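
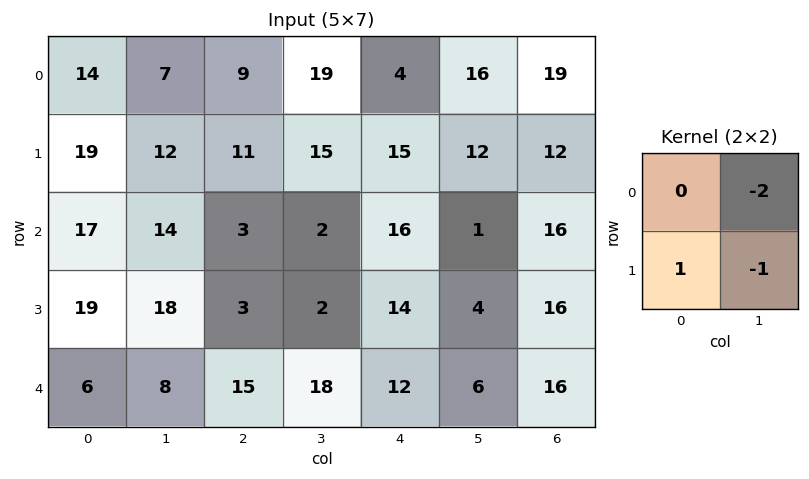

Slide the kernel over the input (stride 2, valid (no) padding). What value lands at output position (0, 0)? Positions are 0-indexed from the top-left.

The receptive field on the input at this output position is [14 7 / 19 12]. Elementwise product with the kernel and sum: 7·-2 + 19·1 + 12·-1.

-7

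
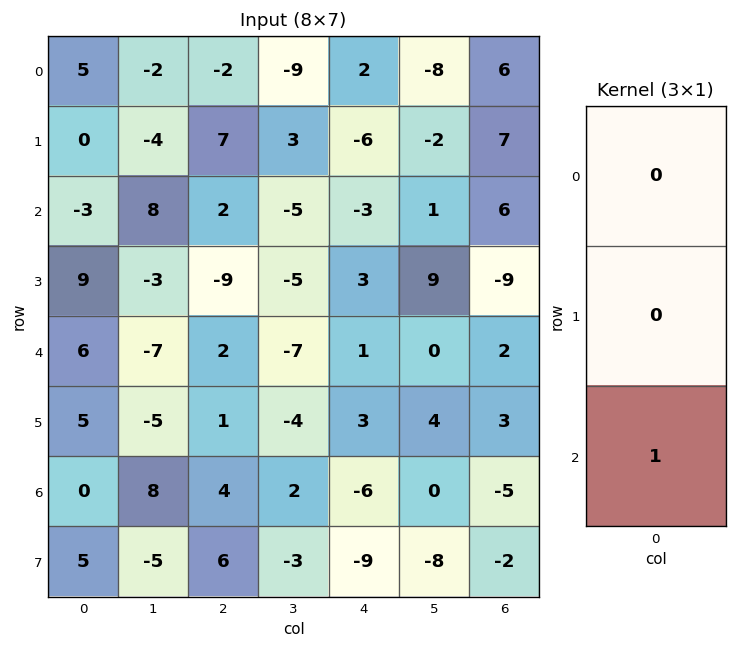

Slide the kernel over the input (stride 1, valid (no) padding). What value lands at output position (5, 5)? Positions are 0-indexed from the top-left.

The receptive field on the input at this output position is [4 / 0 / -8]. Elementwise product with the kernel and sum: -8·1.

-8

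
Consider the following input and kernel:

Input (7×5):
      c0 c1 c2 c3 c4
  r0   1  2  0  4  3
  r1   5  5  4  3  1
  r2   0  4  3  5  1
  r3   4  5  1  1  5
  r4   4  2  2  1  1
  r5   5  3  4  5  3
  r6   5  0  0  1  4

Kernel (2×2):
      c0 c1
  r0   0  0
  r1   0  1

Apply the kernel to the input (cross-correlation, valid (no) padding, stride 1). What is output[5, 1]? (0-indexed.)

The receptive field on the input at this output position is [3 4 / 0 0]. Elementwise product with the kernel and sum: 0·1.

0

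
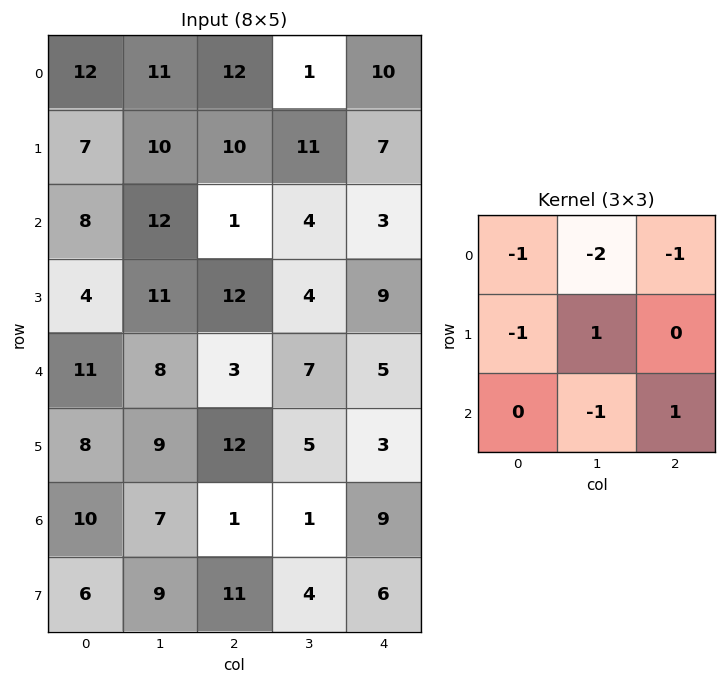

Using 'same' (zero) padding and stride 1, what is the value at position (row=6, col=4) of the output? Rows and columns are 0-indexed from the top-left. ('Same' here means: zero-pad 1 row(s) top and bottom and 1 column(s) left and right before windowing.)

-9

The receptive field on the zero-padded input at this output position is [5 3 0 / 1 9 0 / 4 6 0]. Elementwise product with the kernel and sum: 5·-1 + 3·-2 + 0·-1 + 1·-1 + 9·1 + 6·-1 + 0·1.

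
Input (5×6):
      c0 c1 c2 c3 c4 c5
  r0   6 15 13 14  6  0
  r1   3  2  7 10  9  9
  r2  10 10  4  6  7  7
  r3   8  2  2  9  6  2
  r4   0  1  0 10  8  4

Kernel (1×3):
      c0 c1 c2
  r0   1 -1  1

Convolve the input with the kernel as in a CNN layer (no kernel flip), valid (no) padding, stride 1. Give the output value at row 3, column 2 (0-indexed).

-1

The receptive field on the input at this output position is [2 9 6]. Elementwise product with the kernel and sum: 2·1 + 9·-1 + 6·1.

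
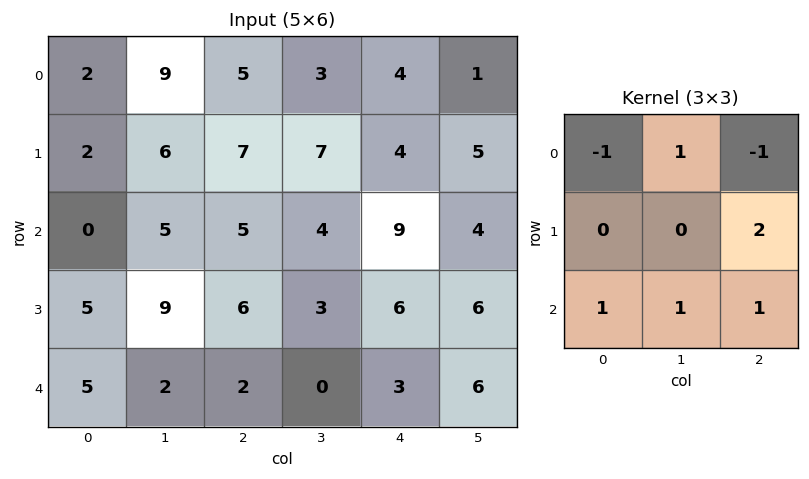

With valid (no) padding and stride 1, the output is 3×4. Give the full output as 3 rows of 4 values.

Output[0,0]: The receptive field on the input at this output position is [2 9 5 / 2 6 7 / 0 5 5]. Elementwise product with the kernel and sum: 2·-1 + 9·1 + 5·-1 + 7·2 + 0·1 + 5·1 + 5·1.

26 21 20 27
27 20 29 15
21 6 7 22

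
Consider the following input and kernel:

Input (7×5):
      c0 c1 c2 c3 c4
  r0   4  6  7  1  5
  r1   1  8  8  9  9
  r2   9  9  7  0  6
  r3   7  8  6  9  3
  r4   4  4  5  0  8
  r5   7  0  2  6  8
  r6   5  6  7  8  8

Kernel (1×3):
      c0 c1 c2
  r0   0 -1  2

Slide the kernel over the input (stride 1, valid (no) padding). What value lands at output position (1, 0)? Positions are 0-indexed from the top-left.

The receptive field on the input at this output position is [1 8 8]. Elementwise product with the kernel and sum: 8·-1 + 8·2.

8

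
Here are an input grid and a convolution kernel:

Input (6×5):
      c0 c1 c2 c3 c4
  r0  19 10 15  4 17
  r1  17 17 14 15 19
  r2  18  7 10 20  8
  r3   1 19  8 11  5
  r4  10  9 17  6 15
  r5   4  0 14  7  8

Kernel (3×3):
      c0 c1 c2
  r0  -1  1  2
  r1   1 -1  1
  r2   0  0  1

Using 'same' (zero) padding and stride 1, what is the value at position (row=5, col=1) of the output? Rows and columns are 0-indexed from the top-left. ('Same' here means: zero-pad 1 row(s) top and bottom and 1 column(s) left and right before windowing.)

51

The receptive field on the zero-padded input at this output position is [10 9 17 / 4 0 14 / 0 0 0]. Elementwise product with the kernel and sum: 10·-1 + 9·1 + 17·2 + 4·1 + 0·-1 + 14·1 + 0·1.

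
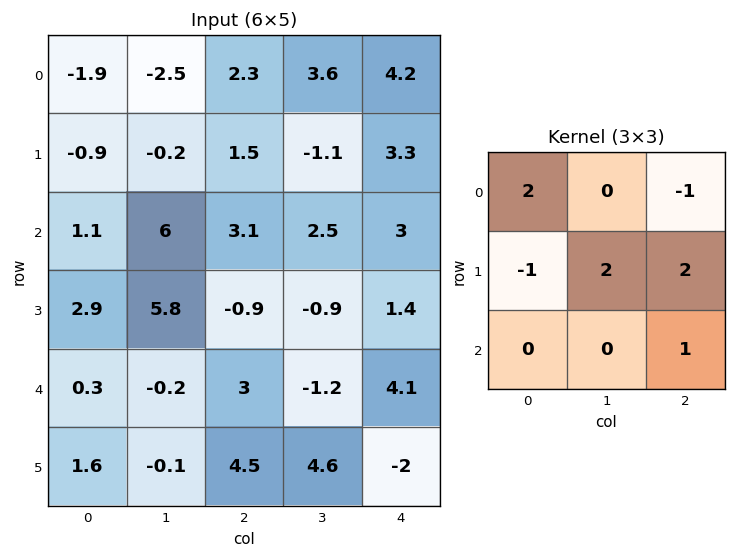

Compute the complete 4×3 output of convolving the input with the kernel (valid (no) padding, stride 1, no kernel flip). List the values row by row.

Output[0,0]: The receptive field on the input at this output position is [-1.9 -2.5 2.3 / -0.9 -0.2 1.5 / 1.1 6 3.1]. Elementwise product with the kernel and sum: -1.9·2 + 2.3·-1 + -0.9·-1 + -0.2·2 + 1.5·2 + 3.1·1.

0.5 -5.1 6.3
12.9 5 9
9 -1.1 9.2
16.5 20.9 -2.4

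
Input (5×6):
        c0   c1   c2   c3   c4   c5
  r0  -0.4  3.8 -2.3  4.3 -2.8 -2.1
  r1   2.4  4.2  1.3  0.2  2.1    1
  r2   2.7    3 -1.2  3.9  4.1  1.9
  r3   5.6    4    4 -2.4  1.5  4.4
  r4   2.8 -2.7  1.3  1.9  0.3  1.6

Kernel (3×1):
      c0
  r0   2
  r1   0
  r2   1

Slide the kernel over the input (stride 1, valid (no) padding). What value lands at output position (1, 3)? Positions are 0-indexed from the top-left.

-2

The receptive field on the input at this output position is [0.2 / 3.9 / -2.4]. Elementwise product with the kernel and sum: 0.2·2 + -2.4·1.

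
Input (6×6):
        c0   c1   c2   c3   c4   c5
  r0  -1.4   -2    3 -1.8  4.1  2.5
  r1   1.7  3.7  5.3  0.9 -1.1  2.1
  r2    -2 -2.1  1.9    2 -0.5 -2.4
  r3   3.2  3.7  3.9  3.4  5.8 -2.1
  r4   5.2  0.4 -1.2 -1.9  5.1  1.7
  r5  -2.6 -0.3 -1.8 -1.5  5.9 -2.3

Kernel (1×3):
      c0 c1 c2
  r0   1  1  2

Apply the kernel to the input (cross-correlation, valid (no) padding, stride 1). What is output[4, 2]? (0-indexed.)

The receptive field on the input at this output position is [-1.2 -1.9 5.1]. Elementwise product with the kernel and sum: -1.2·1 + -1.9·1 + 5.1·2.

7.1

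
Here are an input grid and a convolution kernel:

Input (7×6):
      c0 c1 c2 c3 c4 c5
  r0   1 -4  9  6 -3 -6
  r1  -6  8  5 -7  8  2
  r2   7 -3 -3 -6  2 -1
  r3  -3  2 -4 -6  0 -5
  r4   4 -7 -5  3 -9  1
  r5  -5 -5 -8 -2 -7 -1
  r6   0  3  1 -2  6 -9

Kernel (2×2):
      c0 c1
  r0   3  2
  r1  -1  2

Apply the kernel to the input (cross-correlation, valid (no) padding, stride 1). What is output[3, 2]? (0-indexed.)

-13

The receptive field on the input at this output position is [-4 -6 / -5 3]. Elementwise product with the kernel and sum: -4·3 + -6·2 + -5·-1 + 3·2.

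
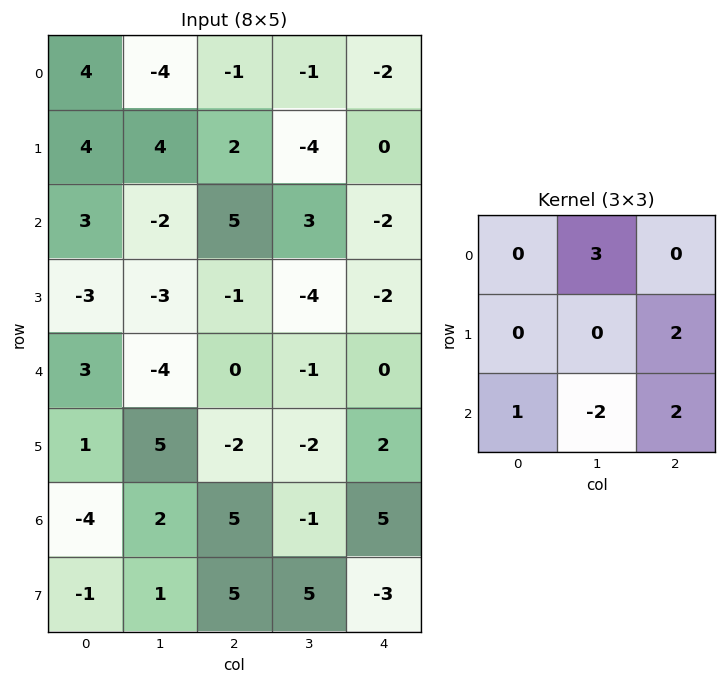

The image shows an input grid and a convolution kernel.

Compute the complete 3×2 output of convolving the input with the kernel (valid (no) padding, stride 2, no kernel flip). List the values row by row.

9 -8
3 7
-14 18

Output[0,0]: The receptive field on the input at this output position is [4 -4 -1 / 4 4 2 / 3 -2 5]. Elementwise product with the kernel and sum: -4·3 + 2·2 + 3·1 + -2·-2 + 5·2.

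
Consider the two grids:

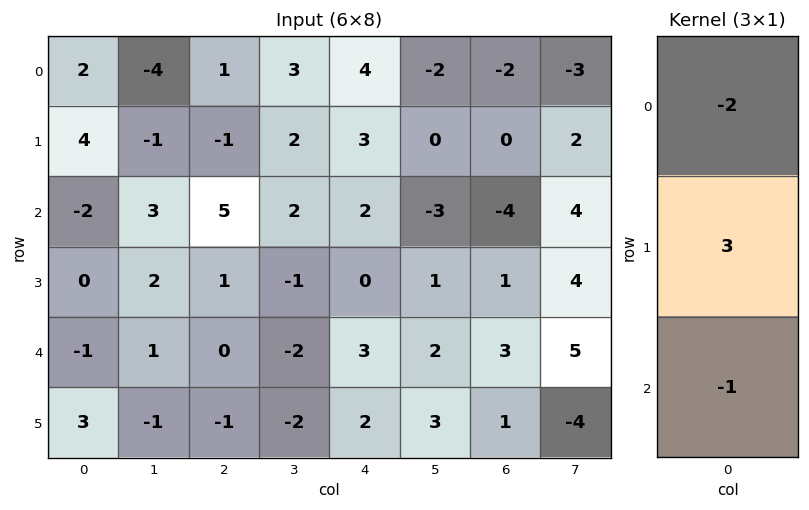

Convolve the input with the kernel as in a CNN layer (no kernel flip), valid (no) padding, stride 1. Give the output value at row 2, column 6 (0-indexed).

The receptive field on the input at this output position is [-4 / 1 / 3]. Elementwise product with the kernel and sum: -4·-2 + 1·3 + 3·-1.

8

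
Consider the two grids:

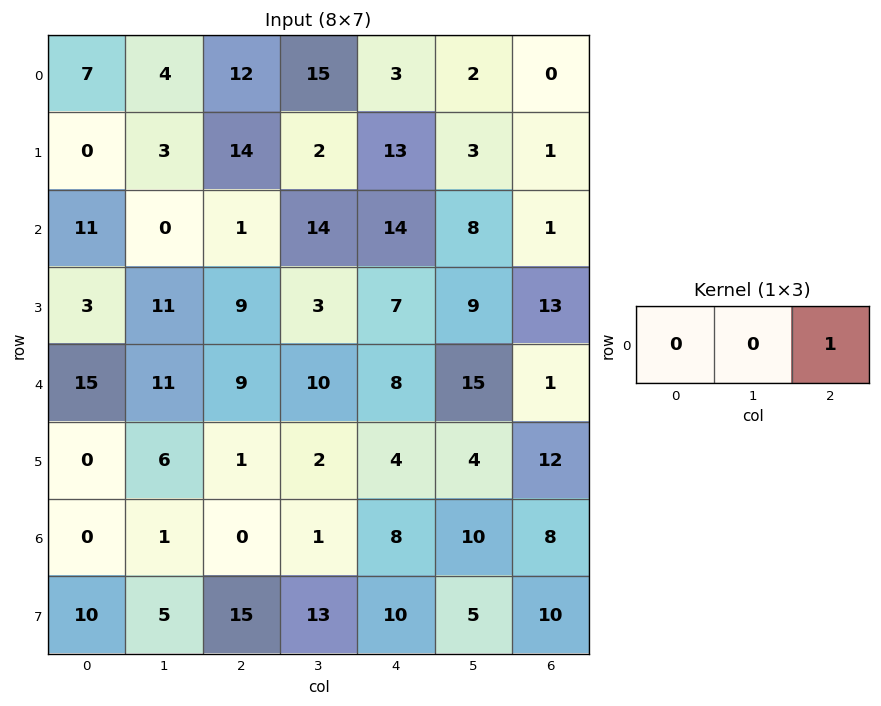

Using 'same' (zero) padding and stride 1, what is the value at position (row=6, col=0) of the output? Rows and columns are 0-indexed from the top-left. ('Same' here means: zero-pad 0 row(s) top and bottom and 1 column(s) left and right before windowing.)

1

The receptive field on the zero-padded input at this output position is [0 0 1]. Elementwise product with the kernel and sum: 1·1.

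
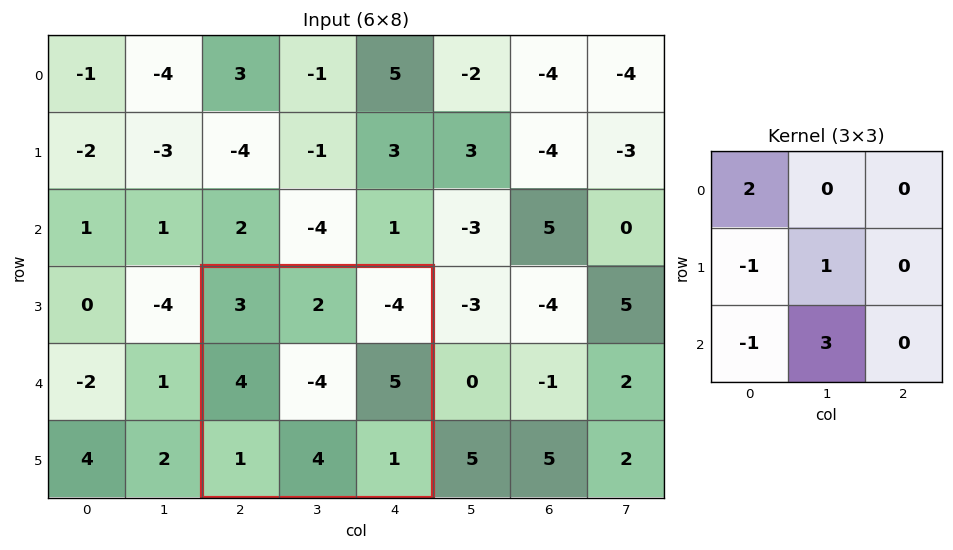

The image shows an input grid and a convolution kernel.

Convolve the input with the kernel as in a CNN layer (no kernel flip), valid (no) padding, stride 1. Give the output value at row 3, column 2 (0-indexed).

The receptive field on the input at this output position is [3 2 -4 / 4 -4 5 / 1 4 1]. Elementwise product with the kernel and sum: 3·2 + 4·-1 + -4·1 + 1·-1 + 4·3.

9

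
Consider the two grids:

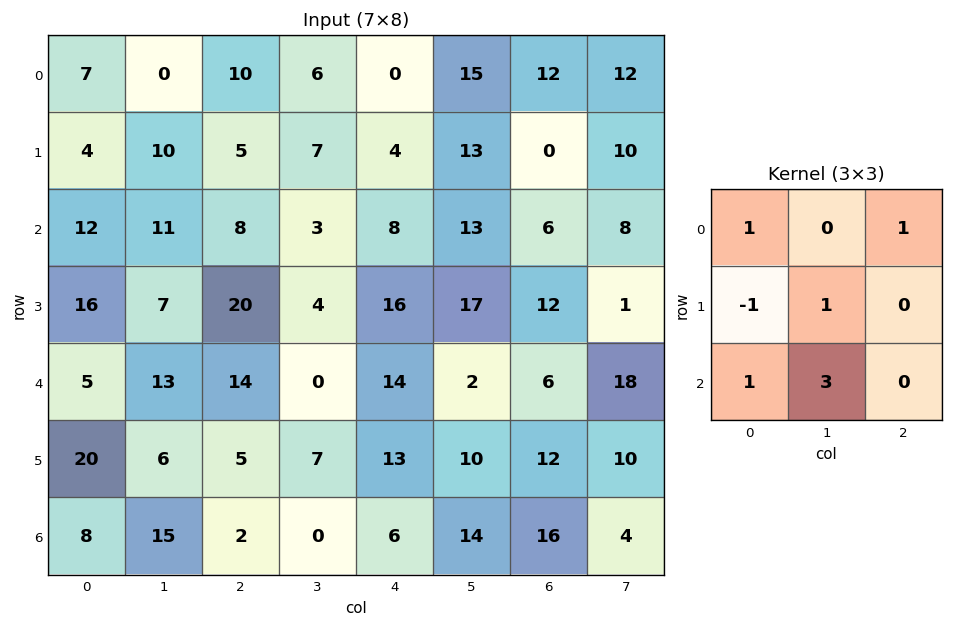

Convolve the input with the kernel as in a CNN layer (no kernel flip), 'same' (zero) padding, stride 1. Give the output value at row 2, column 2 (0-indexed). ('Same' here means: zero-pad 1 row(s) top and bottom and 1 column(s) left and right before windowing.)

The receptive field on the zero-padded input at this output position is [10 5 7 / 11 8 3 / 7 20 4]. Elementwise product with the kernel and sum: 10·1 + 7·1 + 11·-1 + 8·1 + 7·1 + 20·3.

81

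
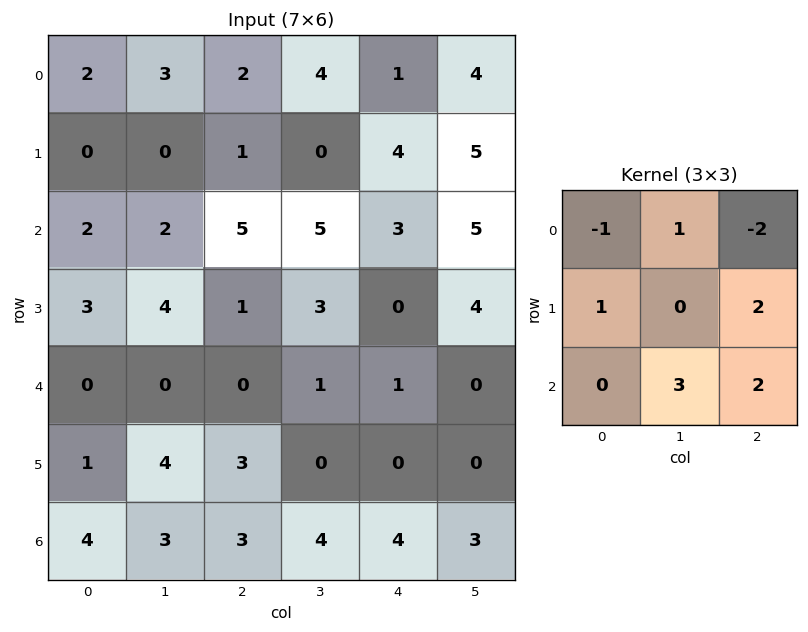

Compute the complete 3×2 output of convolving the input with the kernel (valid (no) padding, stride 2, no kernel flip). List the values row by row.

15 30
-5 0
22 22

Output[0,0]: The receptive field on the input at this output position is [2 3 2 / 0 0 1 / 2 2 5]. Elementwise product with the kernel and sum: 2·-1 + 3·1 + 2·-2 + 0·1 + 1·2 + 2·3 + 5·2.
Output[0,1]: The receptive field on the input at this output position is [2 4 1 / 1 0 4 / 5 5 3]. Elementwise product with the kernel and sum: 2·-1 + 4·1 + 1·-2 + 1·1 + 4·2 + 5·3 + 3·2.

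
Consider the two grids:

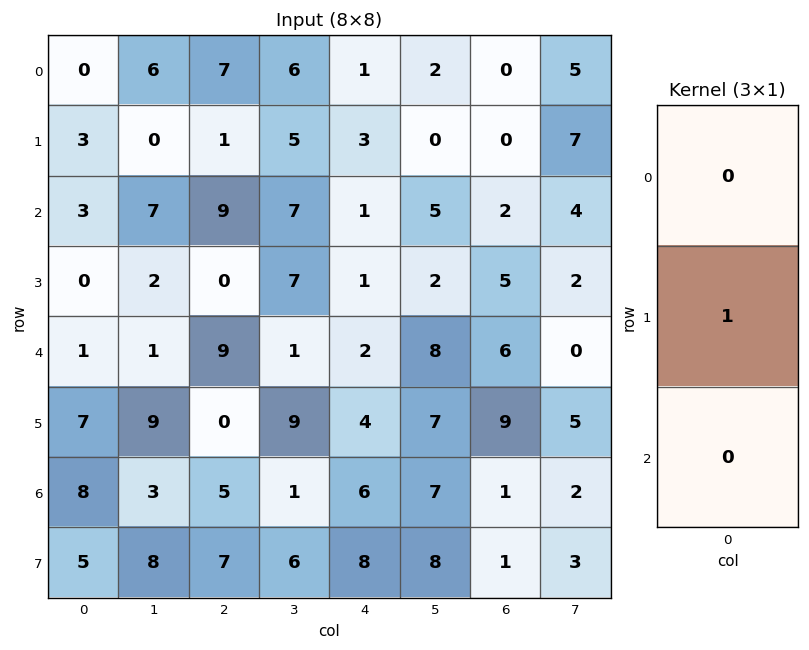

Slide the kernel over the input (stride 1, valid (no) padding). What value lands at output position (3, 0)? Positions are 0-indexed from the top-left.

The receptive field on the input at this output position is [0 / 1 / 7]. Elementwise product with the kernel and sum: 1·1.

1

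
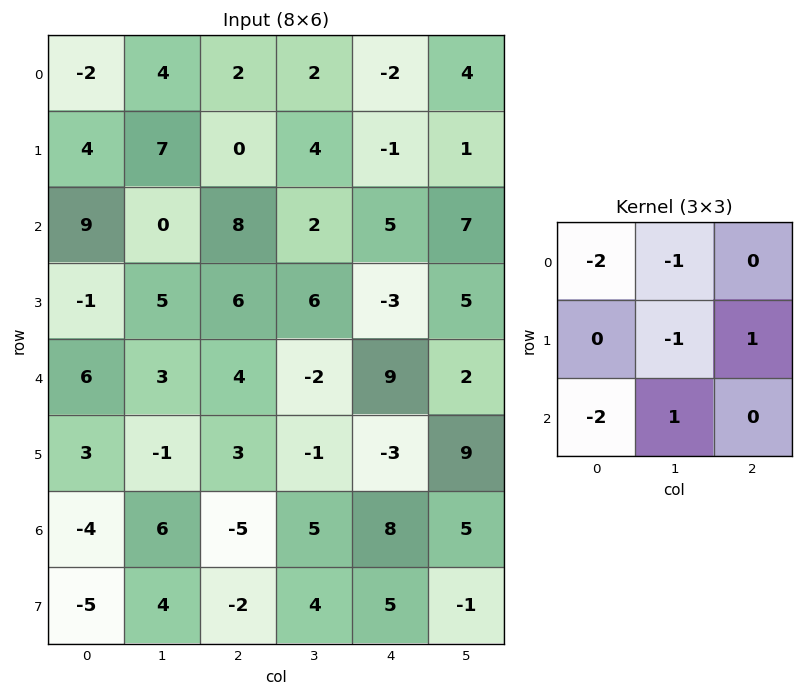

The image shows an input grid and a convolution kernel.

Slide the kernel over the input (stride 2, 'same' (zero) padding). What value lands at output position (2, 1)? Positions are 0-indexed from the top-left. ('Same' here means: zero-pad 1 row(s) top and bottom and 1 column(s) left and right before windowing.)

The receptive field on the zero-padded input at this output position is [5 6 6 / 3 4 -2 / -1 3 -1]. Elementwise product with the kernel and sum: 5·-2 + 6·-1 + 4·-1 + -2·1 + -1·-2 + 3·1.

-17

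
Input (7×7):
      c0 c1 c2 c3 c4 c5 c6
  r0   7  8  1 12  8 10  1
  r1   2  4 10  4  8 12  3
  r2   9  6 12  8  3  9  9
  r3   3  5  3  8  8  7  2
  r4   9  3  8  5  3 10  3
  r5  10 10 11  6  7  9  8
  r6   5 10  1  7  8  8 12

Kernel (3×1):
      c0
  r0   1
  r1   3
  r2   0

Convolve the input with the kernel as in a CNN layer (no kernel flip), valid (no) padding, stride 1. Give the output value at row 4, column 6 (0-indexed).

27

The receptive field on the input at this output position is [3 / 8 / 12]. Elementwise product with the kernel and sum: 3·1 + 8·3.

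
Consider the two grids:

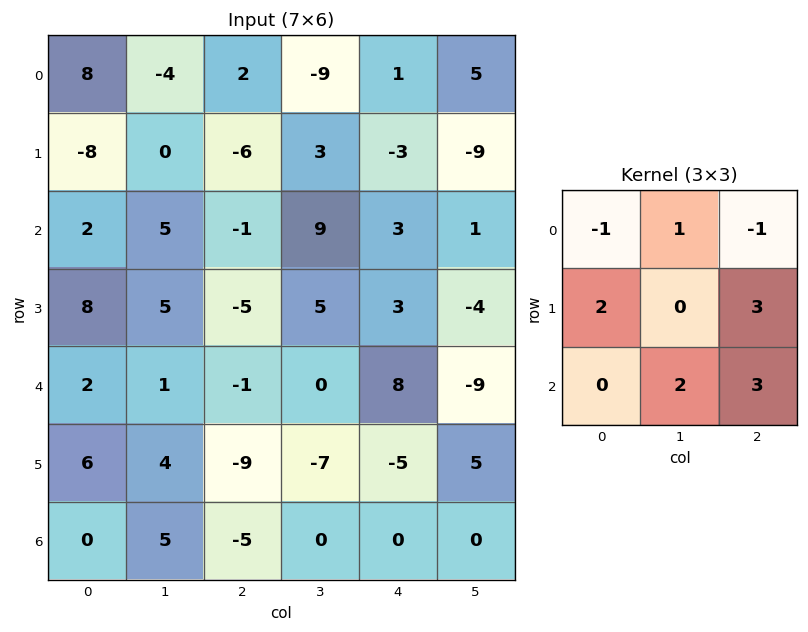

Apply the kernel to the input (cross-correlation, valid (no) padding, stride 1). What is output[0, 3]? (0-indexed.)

-7

The receptive field on the input at this output position is [-9 1 5 / 3 -3 -9 / 9 3 1]. Elementwise product with the kernel and sum: -9·-1 + 1·1 + 5·-1 + 3·2 + -9·3 + 3·2 + 1·3.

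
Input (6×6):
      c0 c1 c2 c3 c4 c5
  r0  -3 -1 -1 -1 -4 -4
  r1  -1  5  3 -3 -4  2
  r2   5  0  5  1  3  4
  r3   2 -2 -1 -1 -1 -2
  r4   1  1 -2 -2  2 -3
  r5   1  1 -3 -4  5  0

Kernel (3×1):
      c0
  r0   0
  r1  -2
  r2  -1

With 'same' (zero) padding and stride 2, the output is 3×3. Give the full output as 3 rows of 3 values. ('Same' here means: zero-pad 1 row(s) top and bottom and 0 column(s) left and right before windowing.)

Output[0,0]: The receptive field on the zero-padded input at this output position is [0 / -3 / -1]. Elementwise product with the kernel and sum: -3·-2 + -1·-1.

7 -1 12
-12 -9 -5
-3 7 -9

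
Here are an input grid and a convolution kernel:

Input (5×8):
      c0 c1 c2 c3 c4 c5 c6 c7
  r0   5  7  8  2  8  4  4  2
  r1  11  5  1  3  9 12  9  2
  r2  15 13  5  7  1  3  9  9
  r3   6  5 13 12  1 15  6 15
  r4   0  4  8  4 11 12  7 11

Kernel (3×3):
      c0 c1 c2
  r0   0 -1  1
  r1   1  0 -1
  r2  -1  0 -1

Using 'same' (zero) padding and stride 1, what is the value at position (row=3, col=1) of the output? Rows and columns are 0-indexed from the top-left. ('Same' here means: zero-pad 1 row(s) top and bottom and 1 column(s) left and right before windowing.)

-23

The receptive field on the zero-padded input at this output position is [15 13 5 / 6 5 13 / 0 4 8]. Elementwise product with the kernel and sum: 13·-1 + 5·1 + 6·1 + 13·-1 + 0·-1 + 8·-1.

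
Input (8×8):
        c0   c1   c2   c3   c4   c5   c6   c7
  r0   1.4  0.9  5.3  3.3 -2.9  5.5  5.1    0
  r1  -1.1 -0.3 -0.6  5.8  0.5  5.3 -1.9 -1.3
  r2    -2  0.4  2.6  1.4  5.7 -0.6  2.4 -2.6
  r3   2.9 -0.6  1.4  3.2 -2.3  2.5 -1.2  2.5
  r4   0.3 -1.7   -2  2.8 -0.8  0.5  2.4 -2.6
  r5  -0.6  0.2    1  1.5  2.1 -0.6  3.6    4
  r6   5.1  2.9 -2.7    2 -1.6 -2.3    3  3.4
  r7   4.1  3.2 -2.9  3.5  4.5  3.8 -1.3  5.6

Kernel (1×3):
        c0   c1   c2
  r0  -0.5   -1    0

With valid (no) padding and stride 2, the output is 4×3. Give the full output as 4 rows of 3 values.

-1.6 -5.95 -4.05
0.6 -2.7 -2.25
1.55 -1.8 -0.1
-5.45 -0.65 3.1

Output[0,0]: The receptive field on the input at this output position is [1.4 0.9 5.3]. Elementwise product with the kernel and sum: 1.4·-0.5 + 0.9·-1.
Output[0,1]: The receptive field on the input at this output position is [5.3 3.3 -2.9]. Elementwise product with the kernel and sum: 5.3·-0.5 + 3.3·-1.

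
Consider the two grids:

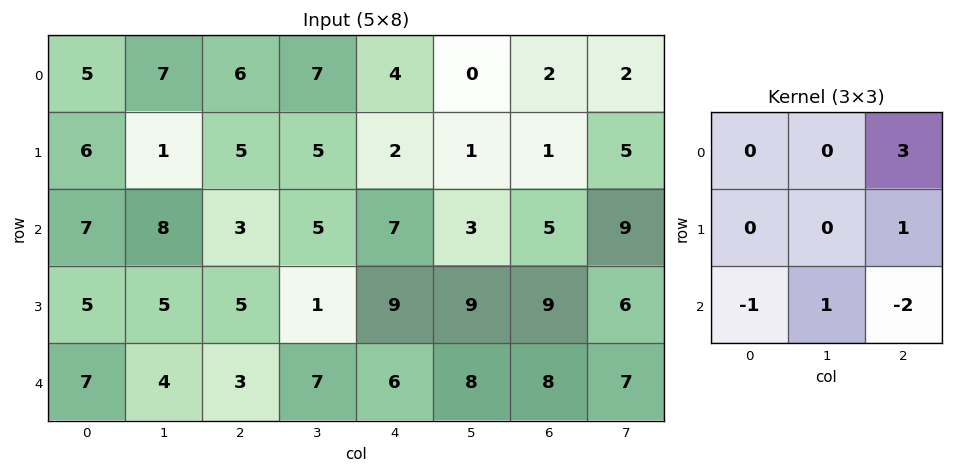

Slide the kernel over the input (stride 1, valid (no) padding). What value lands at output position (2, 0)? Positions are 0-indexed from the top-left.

5

The receptive field on the input at this output position is [7 8 3 / 5 5 5 / 7 4 3]. Elementwise product with the kernel and sum: 3·3 + 5·1 + 7·-1 + 4·1 + 3·-2.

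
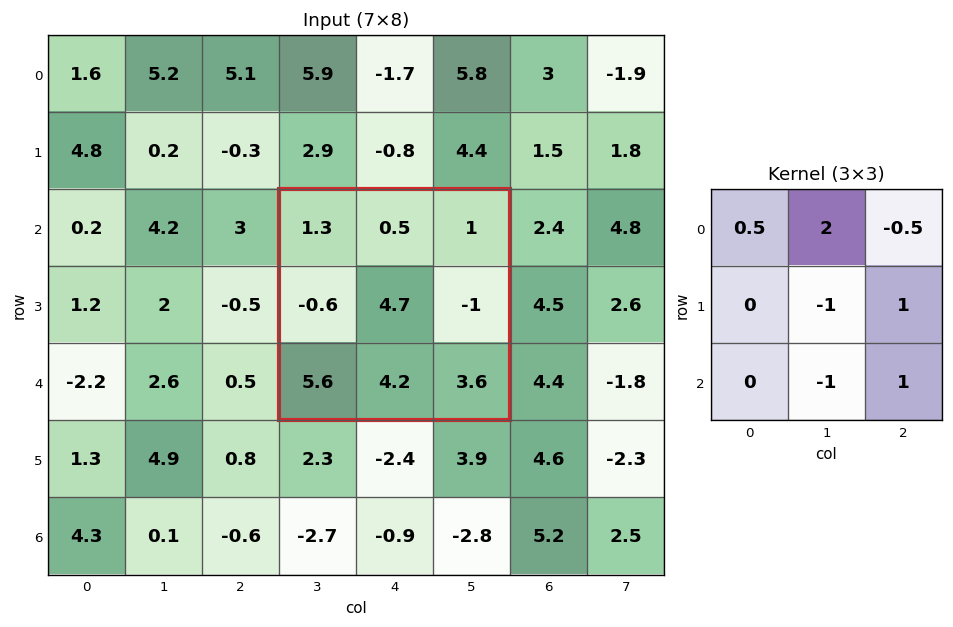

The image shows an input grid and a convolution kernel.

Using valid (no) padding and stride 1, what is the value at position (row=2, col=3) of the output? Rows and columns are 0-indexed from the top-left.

-5.15

The receptive field on the input at this output position is [1.3 0.5 1 / -0.6 4.7 -1 / 5.6 4.2 3.6]. Elementwise product with the kernel and sum: 1.3·0.5 + 0.5·2 + 1·-0.5 + 4.7·-1 + -1·1 + 4.2·-1 + 3.6·1.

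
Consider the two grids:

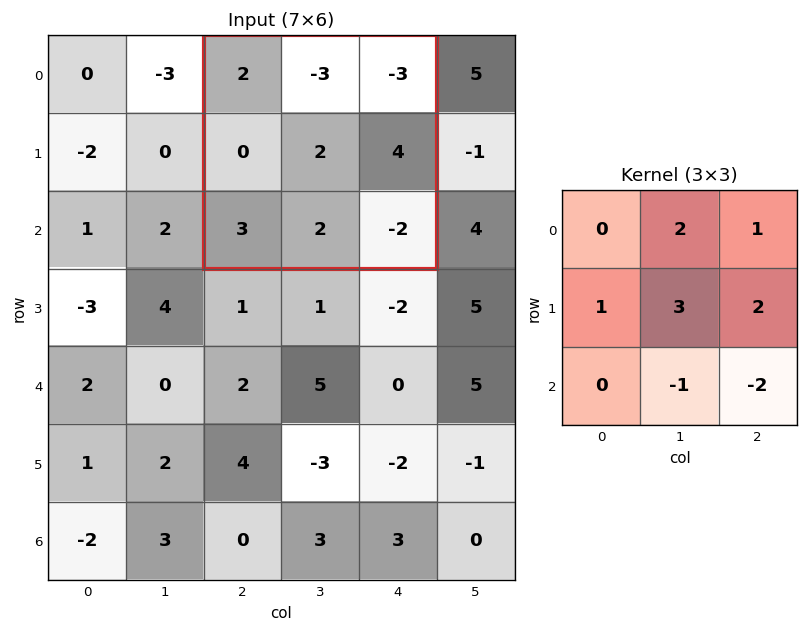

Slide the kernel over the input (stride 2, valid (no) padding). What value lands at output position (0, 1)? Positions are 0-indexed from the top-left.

The receptive field on the input at this output position is [2 -3 -3 / 0 2 4 / 3 2 -2]. Elementwise product with the kernel and sum: -3·2 + -3·1 + 0·1 + 2·3 + 4·2 + 2·-1 + -2·-2.

7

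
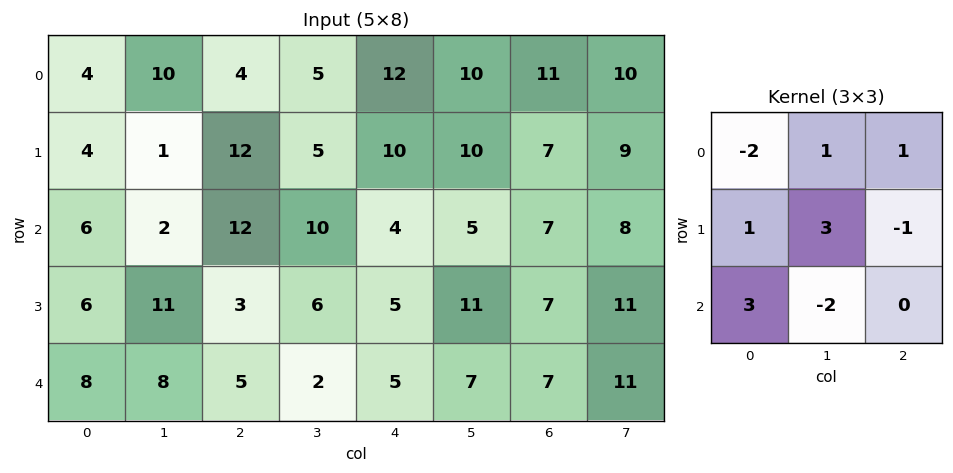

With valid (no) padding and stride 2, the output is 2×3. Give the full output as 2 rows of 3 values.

15 42 32
46 17 36

Output[0,0]: The receptive field on the input at this output position is [4 10 4 / 4 1 12 / 6 2 12]. Elementwise product with the kernel and sum: 4·-2 + 10·1 + 4·1 + 4·1 + 1·3 + 12·-1 + 6·3 + 2·-2.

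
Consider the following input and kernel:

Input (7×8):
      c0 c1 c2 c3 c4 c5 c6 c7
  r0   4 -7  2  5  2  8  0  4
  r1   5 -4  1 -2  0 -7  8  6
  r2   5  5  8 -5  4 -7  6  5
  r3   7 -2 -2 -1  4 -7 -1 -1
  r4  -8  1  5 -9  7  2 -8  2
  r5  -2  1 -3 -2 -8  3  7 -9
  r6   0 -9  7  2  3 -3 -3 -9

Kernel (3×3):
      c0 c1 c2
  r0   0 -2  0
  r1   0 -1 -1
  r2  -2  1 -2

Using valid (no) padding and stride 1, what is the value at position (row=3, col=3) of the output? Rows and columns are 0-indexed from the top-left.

The receptive field on the input at this output position is [-1 4 -7 / -9 7 2 / -2 -8 3]. Elementwise product with the kernel and sum: 4·-2 + 7·-1 + 2·-1 + -2·-2 + -8·1 + 3·-2.

-27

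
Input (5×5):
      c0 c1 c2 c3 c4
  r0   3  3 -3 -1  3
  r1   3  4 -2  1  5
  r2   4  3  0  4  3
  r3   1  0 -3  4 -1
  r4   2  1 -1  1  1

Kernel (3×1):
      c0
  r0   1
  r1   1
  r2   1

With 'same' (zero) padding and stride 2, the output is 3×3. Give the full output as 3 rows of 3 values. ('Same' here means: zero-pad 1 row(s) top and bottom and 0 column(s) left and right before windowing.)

Output[0,0]: The receptive field on the zero-padded input at this output position is [0 / 3 / 3]. Elementwise product with the kernel and sum: 0·1 + 3·1 + 3·1.

6 -5 8
8 -5 7
3 -4 0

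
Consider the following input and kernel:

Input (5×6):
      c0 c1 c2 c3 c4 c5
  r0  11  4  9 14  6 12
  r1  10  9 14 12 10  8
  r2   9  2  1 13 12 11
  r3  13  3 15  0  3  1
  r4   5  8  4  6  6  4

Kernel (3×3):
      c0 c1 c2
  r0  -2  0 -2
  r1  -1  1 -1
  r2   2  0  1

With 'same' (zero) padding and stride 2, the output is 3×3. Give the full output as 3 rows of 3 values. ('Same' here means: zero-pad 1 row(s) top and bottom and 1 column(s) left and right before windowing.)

16 21 12
-8 -50 -51
-9 -16 -6

Output[0,0]: The receptive field on the zero-padded input at this output position is [0 0 0 / 0 11 4 / 0 10 9]. Elementwise product with the kernel and sum: 0·-2 + 0·-2 + 0·-1 + 11·1 + 4·-1 + 0·2 + 9·1.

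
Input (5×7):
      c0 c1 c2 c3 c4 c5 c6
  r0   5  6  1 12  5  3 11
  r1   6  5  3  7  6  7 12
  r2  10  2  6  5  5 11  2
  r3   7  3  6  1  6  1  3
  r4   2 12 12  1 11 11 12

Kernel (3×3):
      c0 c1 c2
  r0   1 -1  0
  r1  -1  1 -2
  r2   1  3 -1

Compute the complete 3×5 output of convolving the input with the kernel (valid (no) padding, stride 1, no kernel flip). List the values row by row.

2 4 -3 1 15
-9 16 -12 -3 7
18 44 -12 26 15

Output[0,0]: The receptive field on the input at this output position is [5 6 1 / 6 5 3 / 10 2 6]. Elementwise product with the kernel and sum: 5·1 + 6·-1 + 6·-1 + 5·1 + 3·-2 + 10·1 + 2·3 + 6·-1.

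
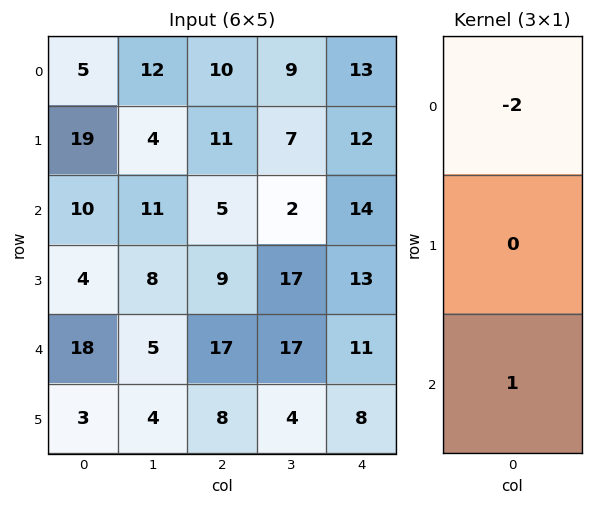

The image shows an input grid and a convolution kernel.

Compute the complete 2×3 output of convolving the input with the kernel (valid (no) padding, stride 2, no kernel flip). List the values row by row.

0 -15 -12
-2 7 -17

Output[0,0]: The receptive field on the input at this output position is [5 / 19 / 10]. Elementwise product with the kernel and sum: 5·-2 + 10·1.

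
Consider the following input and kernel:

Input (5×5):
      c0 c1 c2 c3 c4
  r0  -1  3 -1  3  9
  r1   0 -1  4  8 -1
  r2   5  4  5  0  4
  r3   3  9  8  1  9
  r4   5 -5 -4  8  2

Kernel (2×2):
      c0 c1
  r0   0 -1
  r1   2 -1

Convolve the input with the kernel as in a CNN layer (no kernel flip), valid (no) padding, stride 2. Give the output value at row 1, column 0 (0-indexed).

The receptive field on the input at this output position is [5 4 / 3 9]. Elementwise product with the kernel and sum: 4·-1 + 3·2 + 9·-1.

-7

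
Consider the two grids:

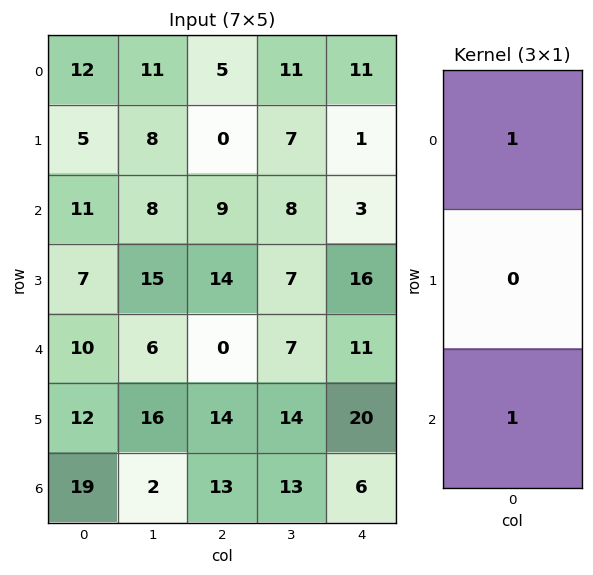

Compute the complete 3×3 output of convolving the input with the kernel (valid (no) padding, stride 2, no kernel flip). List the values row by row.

Output[0,0]: The receptive field on the input at this output position is [12 / 5 / 11]. Elementwise product with the kernel and sum: 12·1 + 11·1.
Output[0,1]: The receptive field on the input at this output position is [5 / 0 / 9]. Elementwise product with the kernel and sum: 5·1 + 9·1.

23 14 14
21 9 14
29 13 17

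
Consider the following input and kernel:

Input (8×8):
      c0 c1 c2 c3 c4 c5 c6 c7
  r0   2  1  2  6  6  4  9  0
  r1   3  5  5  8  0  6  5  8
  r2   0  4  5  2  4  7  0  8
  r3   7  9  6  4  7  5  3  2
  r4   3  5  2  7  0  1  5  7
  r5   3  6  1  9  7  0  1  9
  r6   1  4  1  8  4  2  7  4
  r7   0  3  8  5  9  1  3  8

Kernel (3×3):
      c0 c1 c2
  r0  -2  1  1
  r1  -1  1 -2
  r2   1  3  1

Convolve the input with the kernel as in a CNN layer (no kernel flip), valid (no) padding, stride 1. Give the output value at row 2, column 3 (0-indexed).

8

The receptive field on the input at this output position is [2 4 7 / 4 7 5 / 7 0 1]. Elementwise product with the kernel and sum: 2·-2 + 4·1 + 7·1 + 4·-1 + 7·1 + 5·-2 + 7·1 + 0·3 + 1·1.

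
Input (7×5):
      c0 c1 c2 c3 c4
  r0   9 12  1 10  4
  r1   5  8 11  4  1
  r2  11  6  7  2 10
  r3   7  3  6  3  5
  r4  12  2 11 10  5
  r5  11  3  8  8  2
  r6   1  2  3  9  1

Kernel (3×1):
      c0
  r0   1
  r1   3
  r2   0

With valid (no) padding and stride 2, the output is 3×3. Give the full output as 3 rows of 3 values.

Output[0,0]: The receptive field on the input at this output position is [9 / 5 / 11]. Elementwise product with the kernel and sum: 9·1 + 5·3.

24 34 7
32 25 25
45 35 11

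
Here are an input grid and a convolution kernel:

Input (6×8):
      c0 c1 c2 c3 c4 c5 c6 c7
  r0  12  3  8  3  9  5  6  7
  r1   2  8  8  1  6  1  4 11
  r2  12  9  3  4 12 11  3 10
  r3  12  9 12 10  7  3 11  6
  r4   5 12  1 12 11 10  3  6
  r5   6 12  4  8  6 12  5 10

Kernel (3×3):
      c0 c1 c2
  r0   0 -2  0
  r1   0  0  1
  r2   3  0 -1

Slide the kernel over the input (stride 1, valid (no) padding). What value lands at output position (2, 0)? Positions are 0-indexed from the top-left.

The receptive field on the input at this output position is [12 9 3 / 12 9 12 / 5 12 1]. Elementwise product with the kernel and sum: 9·-2 + 12·1 + 5·3 + 1·-1.

8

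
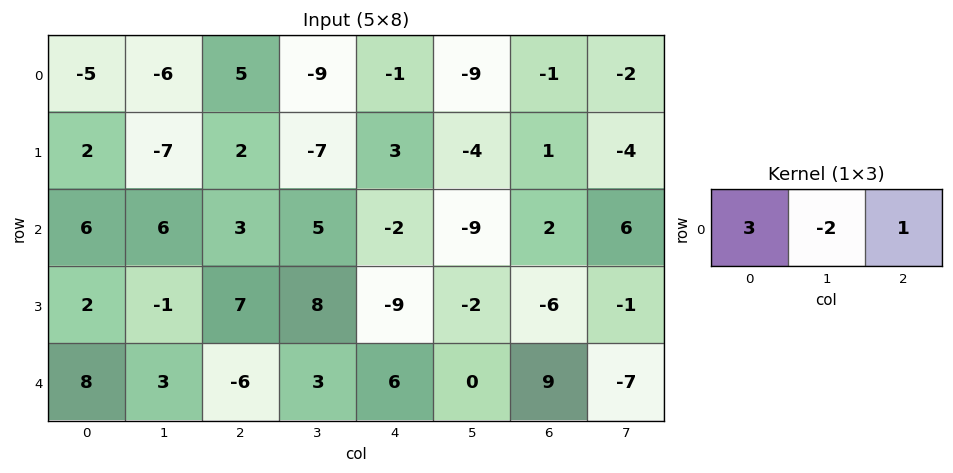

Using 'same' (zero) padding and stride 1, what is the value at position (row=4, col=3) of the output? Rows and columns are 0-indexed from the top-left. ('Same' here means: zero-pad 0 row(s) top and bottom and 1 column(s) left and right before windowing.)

-18

The receptive field on the zero-padded input at this output position is [-6 3 6]. Elementwise product with the kernel and sum: -6·3 + 3·-2 + 6·1.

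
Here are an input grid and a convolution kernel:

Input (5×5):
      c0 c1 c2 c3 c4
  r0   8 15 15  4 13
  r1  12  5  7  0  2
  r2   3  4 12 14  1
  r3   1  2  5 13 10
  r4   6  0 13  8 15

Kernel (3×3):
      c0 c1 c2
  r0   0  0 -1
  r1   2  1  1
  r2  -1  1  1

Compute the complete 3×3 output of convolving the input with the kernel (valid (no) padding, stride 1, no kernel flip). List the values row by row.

34 35 6
21 50 55
4 29 42

Output[0,0]: The receptive field on the input at this output position is [8 15 15 / 12 5 7 / 3 4 12]. Elementwise product with the kernel and sum: 15·-1 + 12·2 + 5·1 + 7·1 + 3·-1 + 4·1 + 12·1.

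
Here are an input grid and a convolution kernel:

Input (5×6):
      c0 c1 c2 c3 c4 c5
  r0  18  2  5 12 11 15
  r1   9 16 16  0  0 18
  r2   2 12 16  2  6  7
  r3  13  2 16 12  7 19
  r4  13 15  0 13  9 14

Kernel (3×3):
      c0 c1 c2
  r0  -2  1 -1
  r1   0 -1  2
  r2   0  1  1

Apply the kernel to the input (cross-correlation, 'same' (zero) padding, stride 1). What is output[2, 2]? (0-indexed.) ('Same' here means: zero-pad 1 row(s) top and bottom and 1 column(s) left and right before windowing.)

0

The receptive field on the zero-padded input at this output position is [16 16 0 / 12 16 2 / 2 16 12]. Elementwise product with the kernel and sum: 16·-2 + 16·1 + 0·-1 + 16·-1 + 2·2 + 16·1 + 12·1.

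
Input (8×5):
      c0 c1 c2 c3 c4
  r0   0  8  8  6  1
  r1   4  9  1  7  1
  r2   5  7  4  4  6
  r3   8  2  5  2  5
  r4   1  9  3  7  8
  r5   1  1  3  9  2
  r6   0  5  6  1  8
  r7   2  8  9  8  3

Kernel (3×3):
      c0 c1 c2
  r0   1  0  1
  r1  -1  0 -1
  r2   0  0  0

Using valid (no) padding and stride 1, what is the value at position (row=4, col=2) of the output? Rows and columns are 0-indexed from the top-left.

The receptive field on the input at this output position is [3 7 8 / 3 9 2 / 6 1 8]. Elementwise product with the kernel and sum: 3·1 + 8·1 + 3·-1 + 2·-1.

6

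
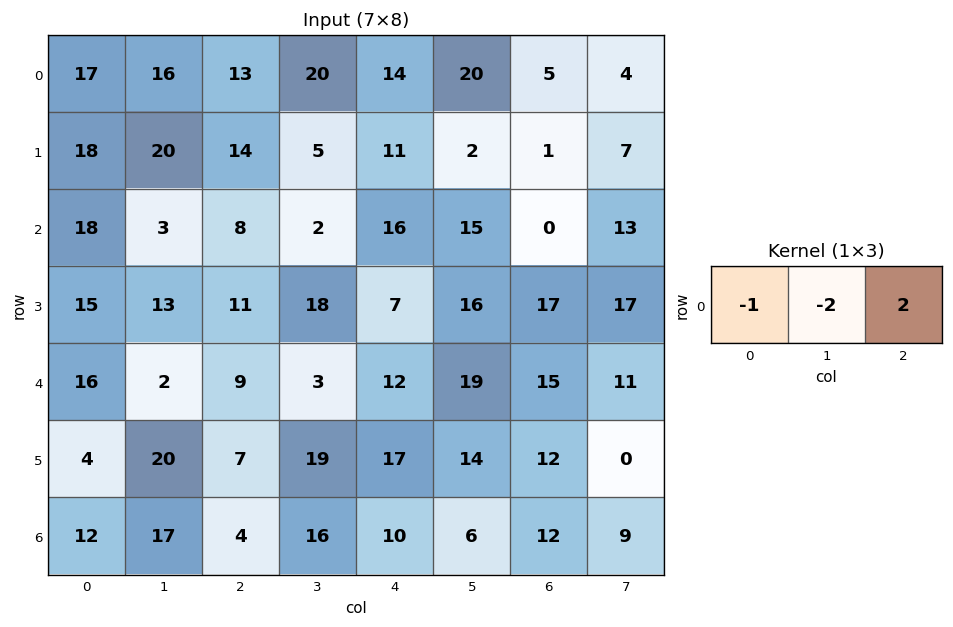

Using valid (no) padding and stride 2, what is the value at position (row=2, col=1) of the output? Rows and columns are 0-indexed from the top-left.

The receptive field on the input at this output position is [9 3 12]. Elementwise product with the kernel and sum: 9·-1 + 3·-2 + 12·2.

9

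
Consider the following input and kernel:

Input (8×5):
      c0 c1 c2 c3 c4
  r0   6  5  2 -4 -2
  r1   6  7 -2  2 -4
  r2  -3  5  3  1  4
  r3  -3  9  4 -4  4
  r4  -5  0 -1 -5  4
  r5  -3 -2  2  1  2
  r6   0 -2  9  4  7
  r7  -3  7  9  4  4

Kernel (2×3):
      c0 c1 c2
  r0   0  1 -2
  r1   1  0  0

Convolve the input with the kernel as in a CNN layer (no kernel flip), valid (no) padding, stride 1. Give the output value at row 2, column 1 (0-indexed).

10

The receptive field on the input at this output position is [5 3 1 / 9 4 -4]. Elementwise product with the kernel and sum: 3·1 + 1·-2 + 9·1.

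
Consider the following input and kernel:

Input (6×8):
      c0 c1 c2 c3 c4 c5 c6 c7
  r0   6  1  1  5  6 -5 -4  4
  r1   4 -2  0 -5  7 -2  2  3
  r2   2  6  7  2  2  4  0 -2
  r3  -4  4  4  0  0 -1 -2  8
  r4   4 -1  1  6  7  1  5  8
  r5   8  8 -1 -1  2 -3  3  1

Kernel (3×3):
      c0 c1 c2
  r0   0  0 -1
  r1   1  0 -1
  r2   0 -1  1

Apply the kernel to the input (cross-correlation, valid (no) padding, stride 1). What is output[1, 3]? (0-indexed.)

-1

The receptive field on the input at this output position is [-5 7 -2 / 2 2 4 / 0 0 -1]. Elementwise product with the kernel and sum: -2·-1 + 2·1 + 4·-1 + 0·-1 + -1·1.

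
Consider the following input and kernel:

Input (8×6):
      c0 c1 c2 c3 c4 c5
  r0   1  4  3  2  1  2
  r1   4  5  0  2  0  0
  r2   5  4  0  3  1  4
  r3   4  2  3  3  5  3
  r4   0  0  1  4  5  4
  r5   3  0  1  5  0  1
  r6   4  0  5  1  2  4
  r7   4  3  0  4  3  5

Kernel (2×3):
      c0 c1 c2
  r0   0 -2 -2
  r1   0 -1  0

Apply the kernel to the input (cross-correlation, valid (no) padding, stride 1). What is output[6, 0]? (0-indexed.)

-13

The receptive field on the input at this output position is [4 0 5 / 4 3 0]. Elementwise product with the kernel and sum: 0·-2 + 5·-2 + 3·-1.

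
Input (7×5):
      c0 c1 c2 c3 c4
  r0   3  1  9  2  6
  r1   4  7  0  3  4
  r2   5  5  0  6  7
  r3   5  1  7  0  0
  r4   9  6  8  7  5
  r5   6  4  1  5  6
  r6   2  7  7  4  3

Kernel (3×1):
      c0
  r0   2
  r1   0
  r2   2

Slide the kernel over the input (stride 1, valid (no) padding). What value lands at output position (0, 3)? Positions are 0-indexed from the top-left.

16

The receptive field on the input at this output position is [2 / 3 / 6]. Elementwise product with the kernel and sum: 2·2 + 6·2.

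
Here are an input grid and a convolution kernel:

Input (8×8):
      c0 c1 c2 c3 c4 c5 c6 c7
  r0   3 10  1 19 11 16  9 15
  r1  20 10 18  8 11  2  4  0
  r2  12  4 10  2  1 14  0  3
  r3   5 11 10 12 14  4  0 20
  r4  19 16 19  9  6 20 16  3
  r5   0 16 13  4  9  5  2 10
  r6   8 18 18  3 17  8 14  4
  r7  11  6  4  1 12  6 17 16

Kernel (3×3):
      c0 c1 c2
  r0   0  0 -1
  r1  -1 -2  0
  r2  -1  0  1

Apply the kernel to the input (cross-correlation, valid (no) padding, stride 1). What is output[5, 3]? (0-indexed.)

The receptive field on the input at this output position is [4 9 5 / 3 17 8 / 1 12 6]. Elementwise product with the kernel and sum: 5·-1 + 3·-1 + 17·-2 + 1·-1 + 6·1.

-37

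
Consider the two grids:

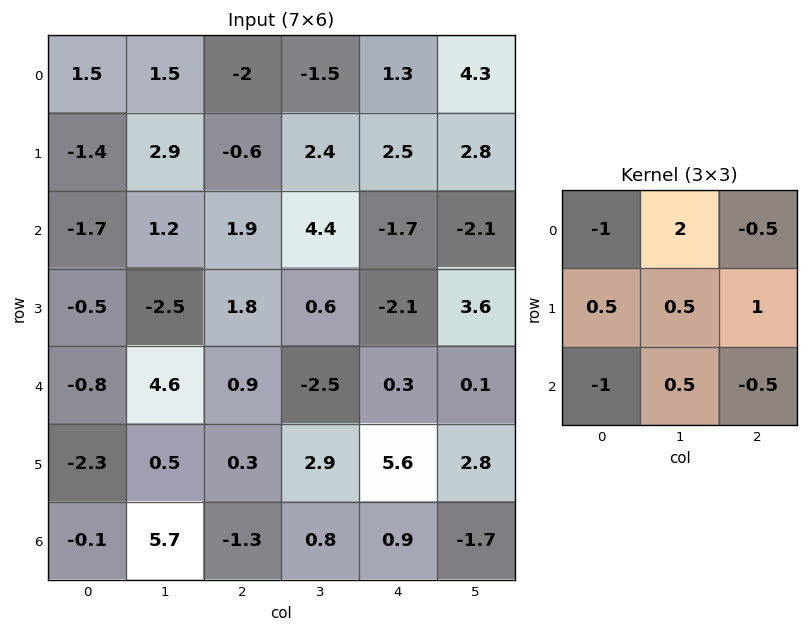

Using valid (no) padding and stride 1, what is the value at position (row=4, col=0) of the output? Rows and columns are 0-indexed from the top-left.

The receptive field on the input at this output position is [-0.8 4.6 0.9 / -2.3 0.5 0.3 / -0.1 5.7 -1.3]. Elementwise product with the kernel and sum: -0.8·-1 + 4.6·2 + 0.9·-0.5 + -2.3·0.5 + 0.5·0.5 + 0.3·1 + -0.1·-1 + 5.7·0.5 + -1.3·-0.5.

12.55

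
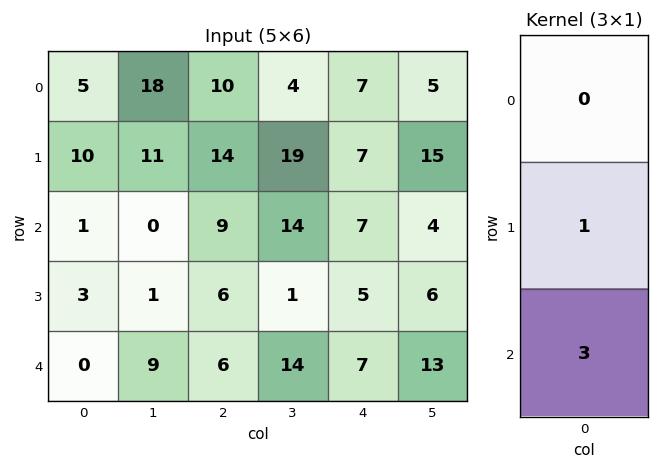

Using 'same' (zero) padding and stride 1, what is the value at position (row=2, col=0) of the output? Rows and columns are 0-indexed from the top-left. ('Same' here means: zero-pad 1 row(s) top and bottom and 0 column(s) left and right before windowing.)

10

The receptive field on the zero-padded input at this output position is [10 / 1 / 3]. Elementwise product with the kernel and sum: 1·1 + 3·3.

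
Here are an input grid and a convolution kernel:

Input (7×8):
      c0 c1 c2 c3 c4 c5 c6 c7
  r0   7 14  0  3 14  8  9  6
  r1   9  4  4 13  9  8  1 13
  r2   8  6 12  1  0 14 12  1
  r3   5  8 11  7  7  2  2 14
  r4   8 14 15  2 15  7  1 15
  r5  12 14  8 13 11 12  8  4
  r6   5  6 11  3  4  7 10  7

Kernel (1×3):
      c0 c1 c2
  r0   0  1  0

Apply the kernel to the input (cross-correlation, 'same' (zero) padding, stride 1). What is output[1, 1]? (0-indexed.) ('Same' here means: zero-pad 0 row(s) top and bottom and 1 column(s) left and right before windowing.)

The receptive field on the zero-padded input at this output position is [9 4 4]. Elementwise product with the kernel and sum: 4·1.

4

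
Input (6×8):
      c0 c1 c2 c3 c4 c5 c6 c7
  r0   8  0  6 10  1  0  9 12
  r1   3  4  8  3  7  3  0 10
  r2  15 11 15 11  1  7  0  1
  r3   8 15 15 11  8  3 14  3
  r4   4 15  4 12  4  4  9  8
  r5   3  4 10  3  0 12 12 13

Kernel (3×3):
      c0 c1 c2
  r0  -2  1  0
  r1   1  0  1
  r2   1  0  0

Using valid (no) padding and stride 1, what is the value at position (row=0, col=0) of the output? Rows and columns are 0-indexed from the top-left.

The receptive field on the input at this output position is [8 0 6 / 3 4 8 / 15 11 15]. Elementwise product with the kernel and sum: 8·-2 + 0·1 + 3·1 + 8·1 + 15·1.

10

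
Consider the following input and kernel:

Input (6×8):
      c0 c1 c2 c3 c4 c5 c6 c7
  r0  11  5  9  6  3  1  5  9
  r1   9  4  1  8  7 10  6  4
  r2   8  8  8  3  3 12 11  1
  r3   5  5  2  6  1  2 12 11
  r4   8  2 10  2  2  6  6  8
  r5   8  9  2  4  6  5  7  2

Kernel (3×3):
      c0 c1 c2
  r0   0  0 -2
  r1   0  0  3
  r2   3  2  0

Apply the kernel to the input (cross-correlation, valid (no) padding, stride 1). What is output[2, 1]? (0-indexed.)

The receptive field on the input at this output position is [8 8 3 / 5 2 6 / 2 10 2]. Elementwise product with the kernel and sum: 3·-2 + 6·3 + 2·3 + 10·2.

38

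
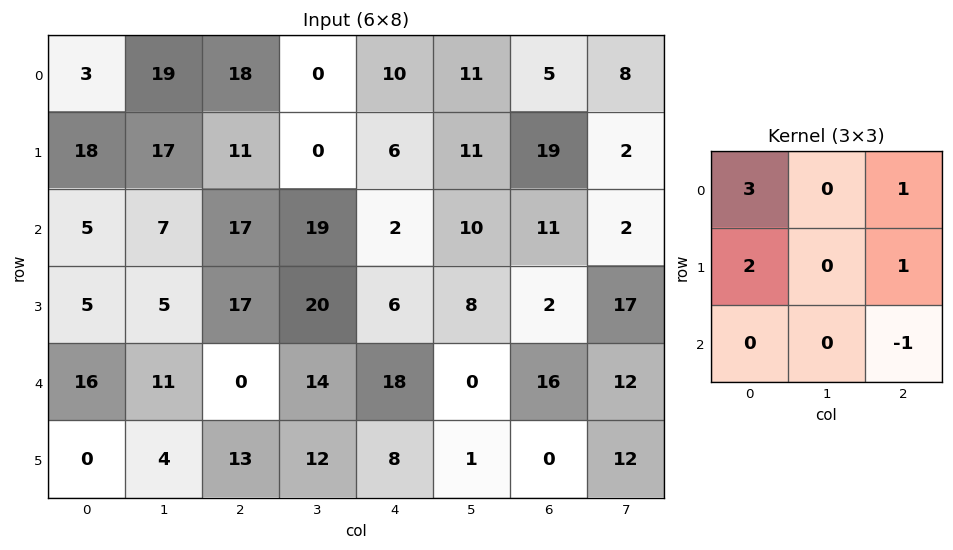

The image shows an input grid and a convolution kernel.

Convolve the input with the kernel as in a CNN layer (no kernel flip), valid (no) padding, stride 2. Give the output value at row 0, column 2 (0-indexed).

55

The receptive field on the input at this output position is [10 11 5 / 6 11 19 / 2 10 11]. Elementwise product with the kernel and sum: 10·3 + 5·1 + 6·2 + 19·1 + 11·-1.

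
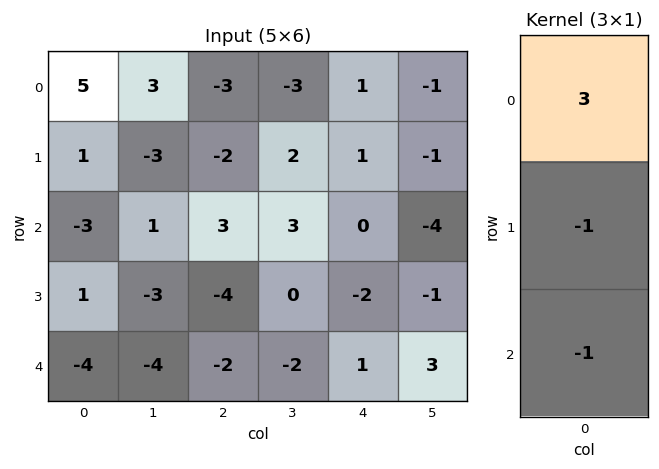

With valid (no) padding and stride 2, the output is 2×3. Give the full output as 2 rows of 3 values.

17 -10 2
-6 15 1

Output[0,0]: The receptive field on the input at this output position is [5 / 1 / -3]. Elementwise product with the kernel and sum: 5·3 + 1·-1 + -3·-1.
Output[0,1]: The receptive field on the input at this output position is [-3 / -2 / 3]. Elementwise product with the kernel and sum: -3·3 + -2·-1 + 3·-1.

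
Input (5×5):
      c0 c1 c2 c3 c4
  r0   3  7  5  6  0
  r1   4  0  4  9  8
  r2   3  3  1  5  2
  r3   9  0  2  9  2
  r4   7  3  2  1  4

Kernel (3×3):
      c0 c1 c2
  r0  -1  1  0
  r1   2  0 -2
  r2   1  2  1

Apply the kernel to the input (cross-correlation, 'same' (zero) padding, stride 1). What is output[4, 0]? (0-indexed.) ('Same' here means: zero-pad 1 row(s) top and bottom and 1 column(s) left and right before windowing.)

The receptive field on the zero-padded input at this output position is [0 9 0 / 0 7 3 / 0 0 0]. Elementwise product with the kernel and sum: 0·-1 + 9·1 + 0·2 + 3·-2 + 0·1 + 0·2 + 0·1.

3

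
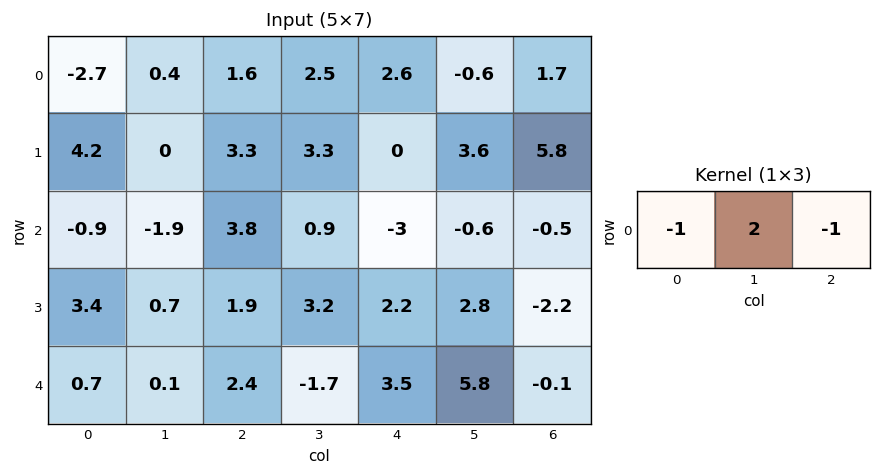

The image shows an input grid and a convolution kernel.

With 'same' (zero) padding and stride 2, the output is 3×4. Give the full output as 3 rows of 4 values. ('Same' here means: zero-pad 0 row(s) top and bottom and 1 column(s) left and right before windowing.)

-5.8 0.3 3.3 4
0.1 8.6 -6.3 -0.4
1.3 6.4 2.9 -6

Output[0,0]: The receptive field on the zero-padded input at this output position is [0 -2.7 0.4]. Elementwise product with the kernel and sum: 0·-1 + -2.7·2 + 0.4·-1.
Output[0,1]: The receptive field on the zero-padded input at this output position is [0.4 1.6 2.5]. Elementwise product with the kernel and sum: 0.4·-1 + 1.6·2 + 2.5·-1.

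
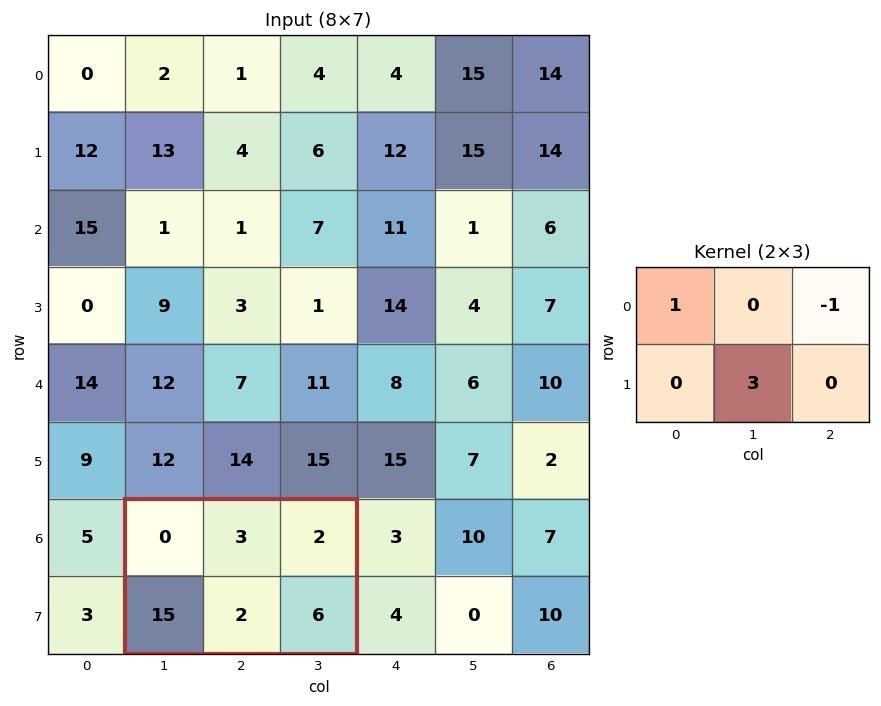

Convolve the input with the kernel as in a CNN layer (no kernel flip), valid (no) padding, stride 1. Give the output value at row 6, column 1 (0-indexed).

The receptive field on the input at this output position is [0 3 2 / 15 2 6]. Elementwise product with the kernel and sum: 0·1 + 2·-1 + 2·3.

4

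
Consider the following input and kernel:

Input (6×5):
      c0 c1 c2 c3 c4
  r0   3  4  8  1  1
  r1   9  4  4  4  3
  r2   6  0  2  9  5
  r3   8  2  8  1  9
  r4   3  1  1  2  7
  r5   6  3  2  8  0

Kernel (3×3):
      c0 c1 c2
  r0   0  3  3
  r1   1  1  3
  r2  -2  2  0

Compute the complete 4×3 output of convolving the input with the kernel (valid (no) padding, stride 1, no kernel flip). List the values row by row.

Output[0,0]: The receptive field on the input at this output position is [3 4 8 / 9 4 4 / 6 0 2]. Elementwise product with the kernel and sum: 4·3 + 8·3 + 9·1 + 4·1 + 4·3 + 6·-2 + 0·2.
Output[0,1]: The receptive field on the input at this output position is [4 8 1 / 4 4 4 / 0 2 9]. Elementwise product with the kernel and sum: 8·3 + 1·3 + 4·1 + 4·1 + 4·3 + 0·-2 + 2·2.

49 51 37
24 65 33
36 46 80
31 33 66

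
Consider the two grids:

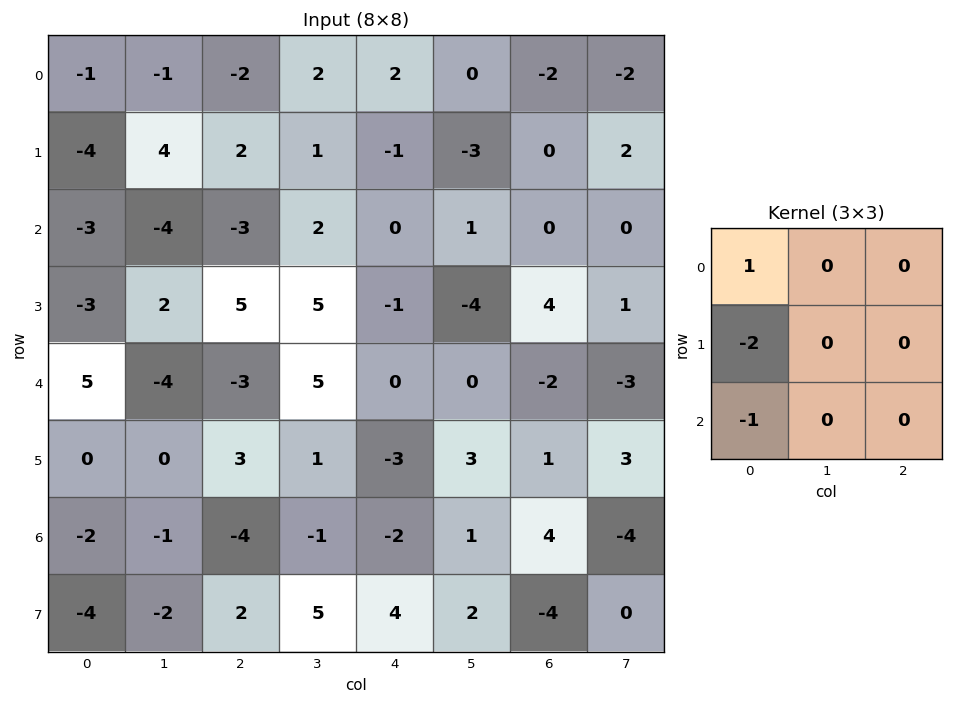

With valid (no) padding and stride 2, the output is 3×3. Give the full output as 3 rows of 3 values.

Output[0,0]: The receptive field on the input at this output position is [-1 -1 -2 / -4 4 2 / -3 -4 -3]. Elementwise product with the kernel and sum: -1·1 + -4·-2 + -3·-1.

10 -3 4
-2 -10 2
7 -5 8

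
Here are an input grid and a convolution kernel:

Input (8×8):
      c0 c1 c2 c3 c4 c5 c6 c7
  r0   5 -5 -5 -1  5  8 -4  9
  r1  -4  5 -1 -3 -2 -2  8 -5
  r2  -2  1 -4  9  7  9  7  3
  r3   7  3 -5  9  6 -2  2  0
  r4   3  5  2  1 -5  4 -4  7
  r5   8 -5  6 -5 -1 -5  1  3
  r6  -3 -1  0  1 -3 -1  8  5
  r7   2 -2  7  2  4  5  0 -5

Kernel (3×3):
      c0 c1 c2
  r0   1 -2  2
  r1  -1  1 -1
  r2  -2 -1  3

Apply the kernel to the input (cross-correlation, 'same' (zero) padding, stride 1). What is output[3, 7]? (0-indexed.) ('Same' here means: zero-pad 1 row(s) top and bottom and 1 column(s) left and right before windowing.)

The receptive field on the zero-padded input at this output position is [7 3 0 / 2 0 0 / -4 7 0]. Elementwise product with the kernel and sum: 7·1 + 3·-2 + 0·2 + 2·-1 + 0·1 + 0·-1 + -4·-2 + 7·-1 + 0·3.

0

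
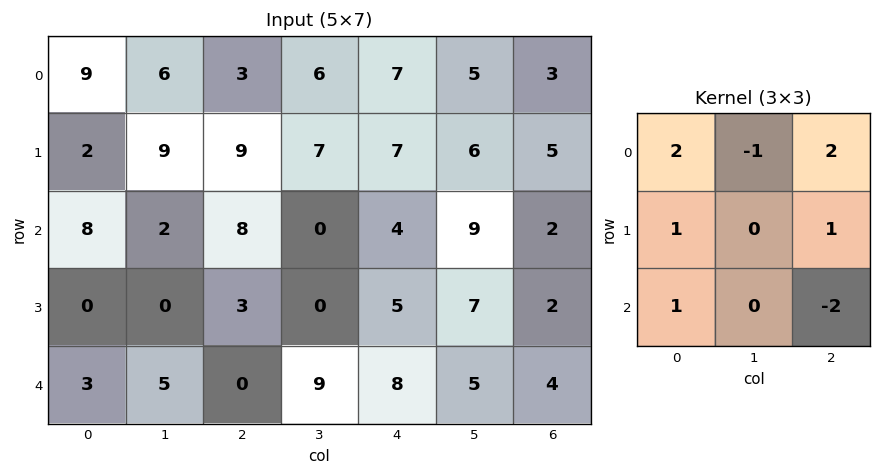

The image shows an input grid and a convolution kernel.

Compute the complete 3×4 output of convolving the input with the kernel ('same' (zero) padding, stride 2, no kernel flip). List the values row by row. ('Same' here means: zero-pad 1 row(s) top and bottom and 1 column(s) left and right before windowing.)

Output[0,0]: The receptive field on the zero-padded input at this output position is [0 0 0 / 0 9 6 / 0 2 9]. Elementwise product with the kernel and sum: 0·2 + 0·-1 + 0·2 + 0·1 + 6·1 + 0·1 + 9·-2.
Output[0,1]: The receptive field on the zero-padded input at this output position is [0 0 0 / 6 3 6 / 9 9 7]. Elementwise product with the kernel and sum: 0·2 + 0·-1 + 0·2 + 6·1 + 6·1 + 9·1 + 7·-2.

-12 7 6 11
18 25 14 23
5 11 23 17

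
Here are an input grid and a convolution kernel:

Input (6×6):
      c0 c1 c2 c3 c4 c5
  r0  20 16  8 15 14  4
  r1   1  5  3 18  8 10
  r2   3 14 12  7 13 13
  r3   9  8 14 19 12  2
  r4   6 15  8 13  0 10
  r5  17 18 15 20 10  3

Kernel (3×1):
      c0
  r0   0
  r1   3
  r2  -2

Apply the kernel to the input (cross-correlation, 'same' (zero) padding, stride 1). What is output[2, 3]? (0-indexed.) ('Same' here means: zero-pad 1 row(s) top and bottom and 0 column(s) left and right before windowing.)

The receptive field on the zero-padded input at this output position is [18 / 7 / 19]. Elementwise product with the kernel and sum: 7·3 + 19·-2.

-17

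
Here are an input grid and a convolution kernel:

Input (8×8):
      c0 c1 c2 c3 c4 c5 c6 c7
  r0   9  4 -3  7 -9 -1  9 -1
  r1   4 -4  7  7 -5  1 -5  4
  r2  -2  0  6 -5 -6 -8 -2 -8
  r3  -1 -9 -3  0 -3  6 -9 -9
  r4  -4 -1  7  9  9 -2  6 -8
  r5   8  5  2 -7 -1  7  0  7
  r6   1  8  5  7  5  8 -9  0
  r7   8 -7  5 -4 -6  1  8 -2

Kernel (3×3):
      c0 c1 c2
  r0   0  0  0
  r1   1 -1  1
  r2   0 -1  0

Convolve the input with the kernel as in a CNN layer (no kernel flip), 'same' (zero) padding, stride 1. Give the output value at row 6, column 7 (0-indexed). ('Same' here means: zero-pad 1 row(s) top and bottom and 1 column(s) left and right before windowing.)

-7

The receptive field on the zero-padded input at this output position is [0 7 0 / -9 0 0 / 8 -2 0]. Elementwise product with the kernel and sum: -9·1 + 0·-1 + 0·1 + -2·-1.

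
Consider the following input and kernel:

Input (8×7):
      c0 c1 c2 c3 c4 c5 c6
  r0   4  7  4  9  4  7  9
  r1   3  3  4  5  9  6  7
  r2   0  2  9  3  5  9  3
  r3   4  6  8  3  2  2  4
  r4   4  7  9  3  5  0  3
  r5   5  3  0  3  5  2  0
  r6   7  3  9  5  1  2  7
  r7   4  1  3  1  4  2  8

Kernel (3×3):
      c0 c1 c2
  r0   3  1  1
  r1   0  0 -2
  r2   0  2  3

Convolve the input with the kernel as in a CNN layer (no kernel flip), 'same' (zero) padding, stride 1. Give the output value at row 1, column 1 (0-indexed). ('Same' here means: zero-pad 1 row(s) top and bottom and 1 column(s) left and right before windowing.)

46

The receptive field on the zero-padded input at this output position is [4 7 4 / 3 3 4 / 0 2 9]. Elementwise product with the kernel and sum: 4·3 + 7·1 + 4·1 + 4·-2 + 2·2 + 9·3.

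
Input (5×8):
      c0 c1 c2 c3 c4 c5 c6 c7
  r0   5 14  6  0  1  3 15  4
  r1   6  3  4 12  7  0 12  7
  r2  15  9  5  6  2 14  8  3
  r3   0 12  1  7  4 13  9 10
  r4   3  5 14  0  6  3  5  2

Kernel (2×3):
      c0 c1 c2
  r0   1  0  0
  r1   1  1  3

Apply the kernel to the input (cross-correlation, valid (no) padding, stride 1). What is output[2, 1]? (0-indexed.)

43

The receptive field on the input at this output position is [9 5 6 / 12 1 7]. Elementwise product with the kernel and sum: 9·1 + 12·1 + 1·1 + 7·3.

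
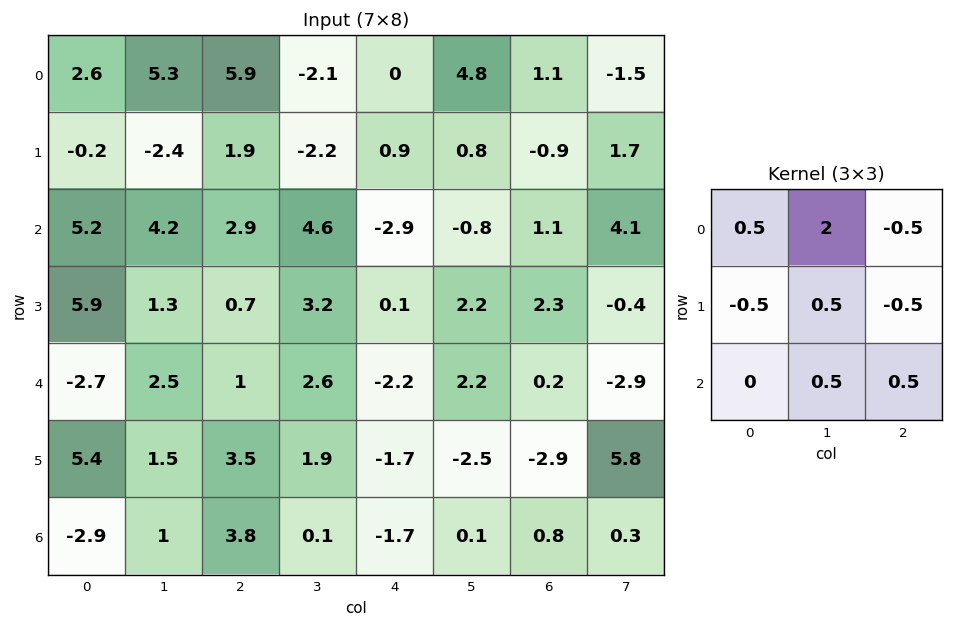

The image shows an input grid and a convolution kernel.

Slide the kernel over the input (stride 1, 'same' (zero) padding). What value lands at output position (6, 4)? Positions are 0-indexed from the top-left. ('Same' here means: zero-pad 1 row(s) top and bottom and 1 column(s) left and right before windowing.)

The receptive field on the zero-padded input at this output position is [1.9 -1.7 -2.5 / 0.1 -1.7 0.1 / 0 0 0]. Elementwise product with the kernel and sum: 1.9·0.5 + -1.7·2 + -2.5·-0.5 + 0.1·-0.5 + -1.7·0.5 + 0.1·-0.5 + 0·0.5 + 0·0.5.

-2.15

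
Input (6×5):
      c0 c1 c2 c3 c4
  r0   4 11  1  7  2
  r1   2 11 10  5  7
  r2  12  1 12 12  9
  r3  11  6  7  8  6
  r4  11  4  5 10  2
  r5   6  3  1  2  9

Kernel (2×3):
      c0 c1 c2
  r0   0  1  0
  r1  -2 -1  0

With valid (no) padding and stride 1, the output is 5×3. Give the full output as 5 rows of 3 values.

-4 -31 -18
-14 -4 -31
-27 -7 -10
-20 -6 -12
-11 -2 6

Output[0,0]: The receptive field on the input at this output position is [4 11 1 / 2 11 10]. Elementwise product with the kernel and sum: 11·1 + 2·-2 + 11·-1.
Output[0,1]: The receptive field on the input at this output position is [11 1 7 / 11 10 5]. Elementwise product with the kernel and sum: 1·1 + 11·-2 + 10·-1.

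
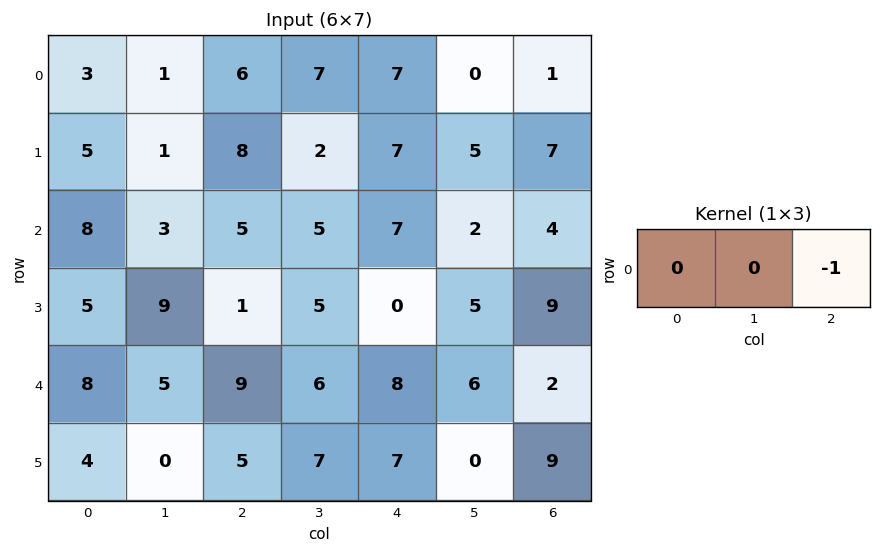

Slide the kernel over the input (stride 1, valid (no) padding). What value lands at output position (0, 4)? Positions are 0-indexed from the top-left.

-1

The receptive field on the input at this output position is [7 0 1]. Elementwise product with the kernel and sum: 1·-1.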